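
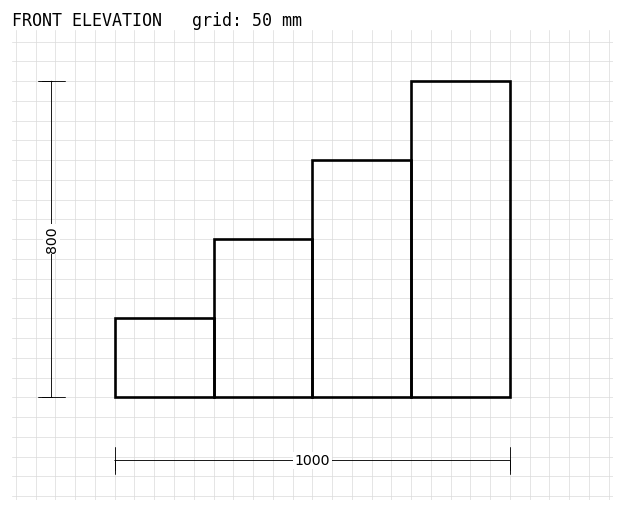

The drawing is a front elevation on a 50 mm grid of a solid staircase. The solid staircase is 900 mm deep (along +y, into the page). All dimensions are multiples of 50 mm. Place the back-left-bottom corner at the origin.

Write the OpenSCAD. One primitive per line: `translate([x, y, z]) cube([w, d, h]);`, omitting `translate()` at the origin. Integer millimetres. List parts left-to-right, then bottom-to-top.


cube([250, 900, 200]);
translate([250, 0, 0]) cube([250, 900, 400]);
translate([500, 0, 0]) cube([250, 900, 600]);
translate([750, 0, 0]) cube([250, 900, 800]);


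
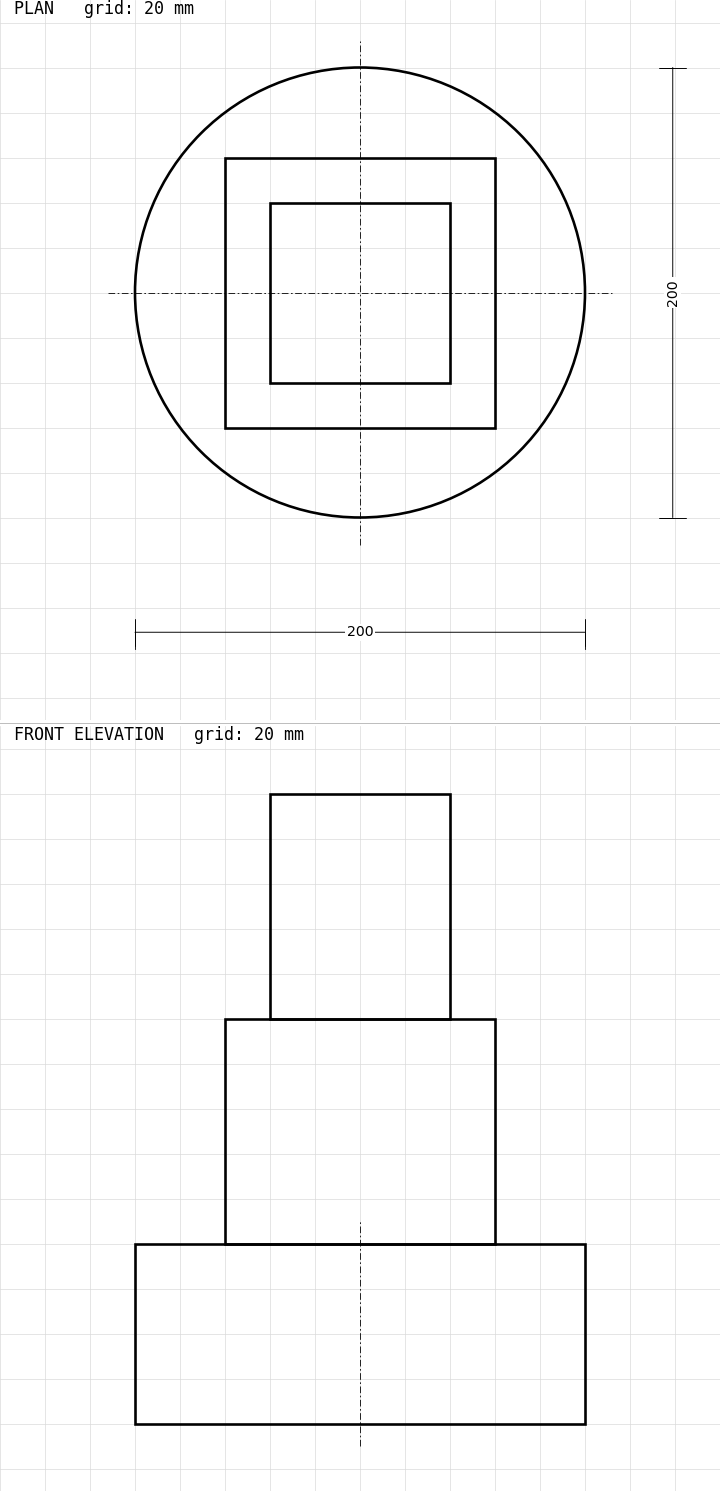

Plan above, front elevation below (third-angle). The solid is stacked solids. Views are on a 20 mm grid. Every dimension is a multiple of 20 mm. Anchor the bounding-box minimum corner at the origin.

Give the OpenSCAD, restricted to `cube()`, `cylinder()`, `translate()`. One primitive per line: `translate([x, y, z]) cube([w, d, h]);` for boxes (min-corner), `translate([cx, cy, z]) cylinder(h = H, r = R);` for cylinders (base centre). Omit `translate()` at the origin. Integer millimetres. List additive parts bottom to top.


translate([100, 100, 0]) cylinder(h = 80, r = 100);
translate([40, 40, 80]) cube([120, 120, 100]);
translate([60, 60, 180]) cube([80, 80, 100]);


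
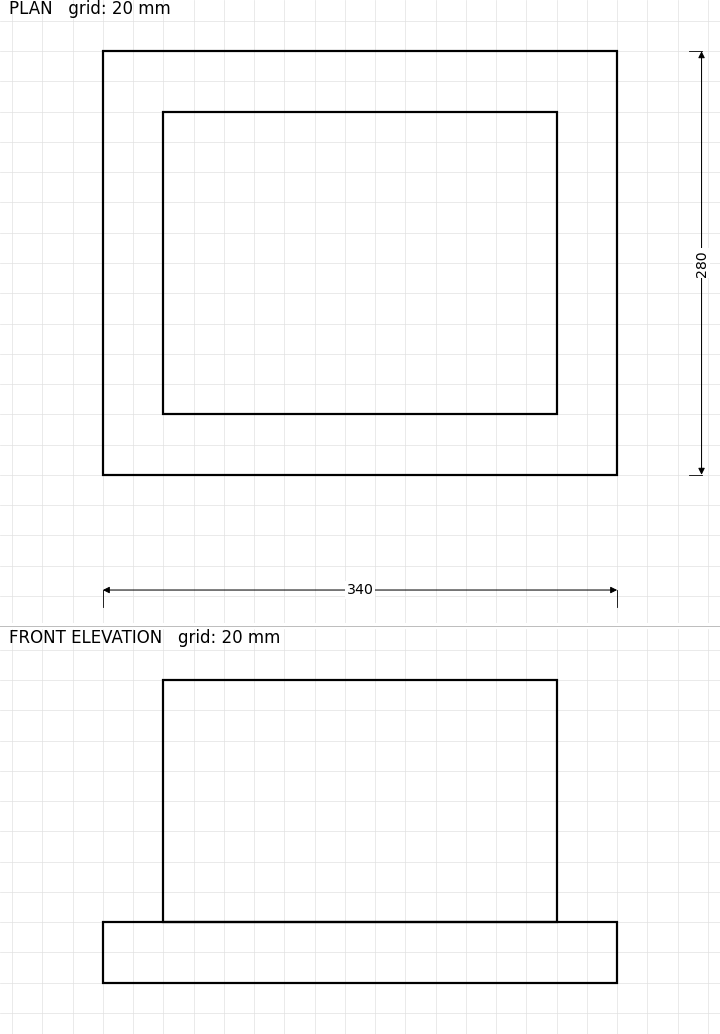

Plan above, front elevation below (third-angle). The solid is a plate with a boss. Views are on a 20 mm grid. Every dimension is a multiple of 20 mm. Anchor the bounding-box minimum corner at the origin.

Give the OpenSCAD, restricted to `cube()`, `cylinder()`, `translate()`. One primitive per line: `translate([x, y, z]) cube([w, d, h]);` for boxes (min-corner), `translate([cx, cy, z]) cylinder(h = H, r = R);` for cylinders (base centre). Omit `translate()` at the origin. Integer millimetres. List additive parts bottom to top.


cube([340, 280, 40]);
translate([40, 40, 40]) cube([260, 200, 160]);


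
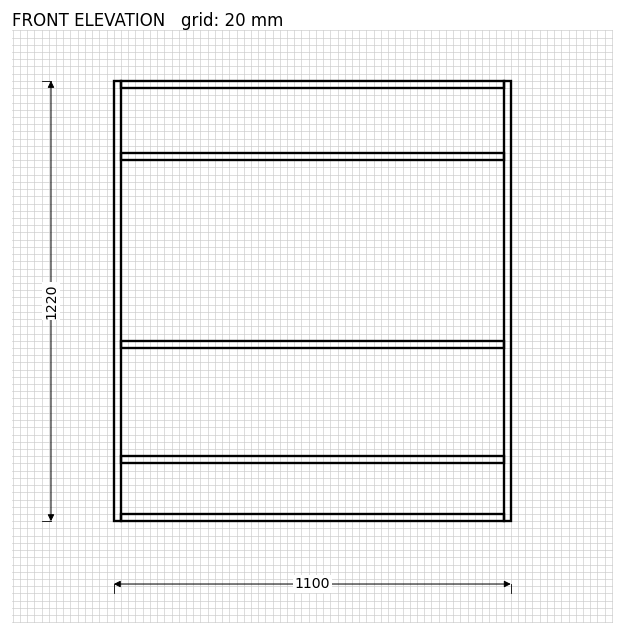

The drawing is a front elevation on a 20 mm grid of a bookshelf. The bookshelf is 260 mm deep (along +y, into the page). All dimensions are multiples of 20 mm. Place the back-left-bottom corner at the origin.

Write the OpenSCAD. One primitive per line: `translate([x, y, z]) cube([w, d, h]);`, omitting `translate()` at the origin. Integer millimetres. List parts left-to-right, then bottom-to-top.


cube([20, 260, 1220]);
translate([20, 0, 0]) cube([1060, 260, 20]);
translate([20, 0, 160]) cube([1060, 260, 20]);
translate([20, 0, 480]) cube([1060, 260, 20]);
translate([20, 0, 1000]) cube([1060, 260, 20]);
translate([20, 0, 1200]) cube([1060, 260, 20]);
translate([1080, 0, 0]) cube([20, 260, 1220]);


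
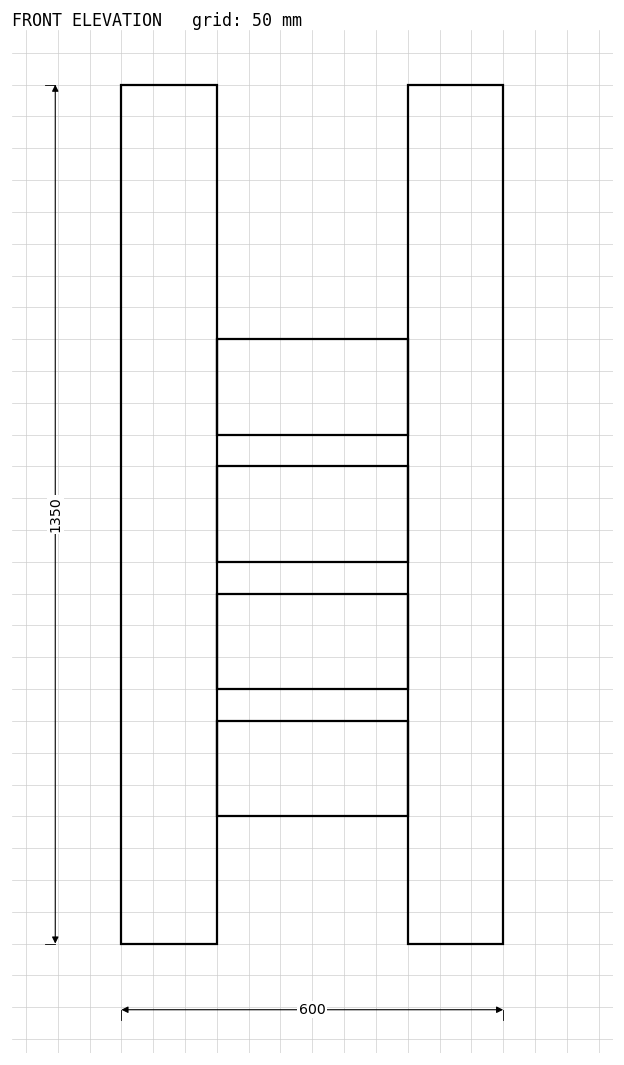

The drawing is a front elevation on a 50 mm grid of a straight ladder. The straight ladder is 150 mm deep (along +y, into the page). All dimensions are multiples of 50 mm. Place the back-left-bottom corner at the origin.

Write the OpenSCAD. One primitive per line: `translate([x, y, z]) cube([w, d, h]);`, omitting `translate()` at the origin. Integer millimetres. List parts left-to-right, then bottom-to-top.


cube([150, 150, 1350]);
translate([150, 0, 200]) cube([300, 150, 150]);
translate([150, 0, 400]) cube([300, 150, 150]);
translate([150, 0, 600]) cube([300, 150, 150]);
translate([150, 0, 800]) cube([300, 150, 150]);
translate([450, 0, 0]) cube([150, 150, 1350]);


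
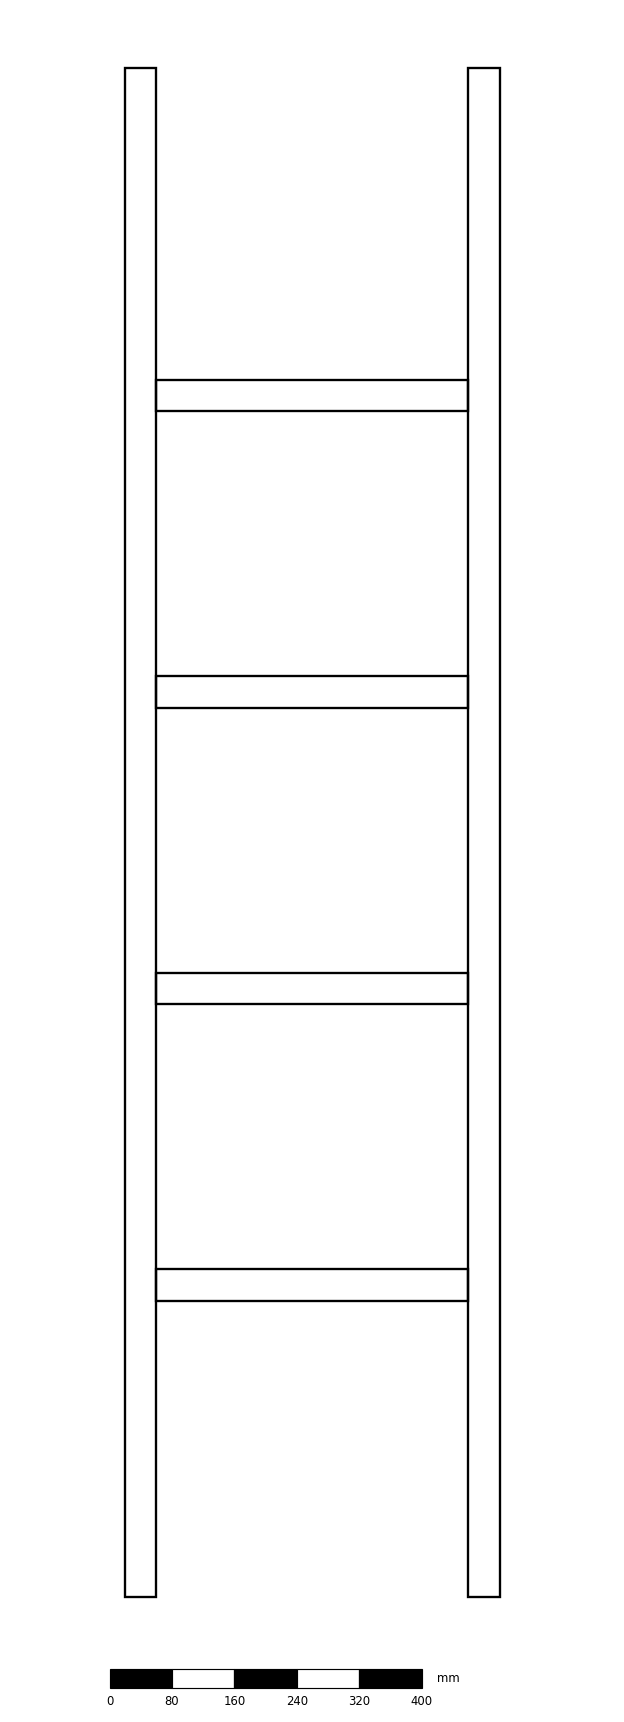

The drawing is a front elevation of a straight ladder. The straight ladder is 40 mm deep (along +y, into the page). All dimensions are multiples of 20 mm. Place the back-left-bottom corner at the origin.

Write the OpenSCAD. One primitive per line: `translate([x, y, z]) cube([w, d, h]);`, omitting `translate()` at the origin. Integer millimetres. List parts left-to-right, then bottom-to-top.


cube([40, 40, 1960]);
translate([40, 0, 380]) cube([400, 40, 40]);
translate([40, 0, 760]) cube([400, 40, 40]);
translate([40, 0, 1140]) cube([400, 40, 40]);
translate([40, 0, 1520]) cube([400, 40, 40]);
translate([440, 0, 0]) cube([40, 40, 1960]);


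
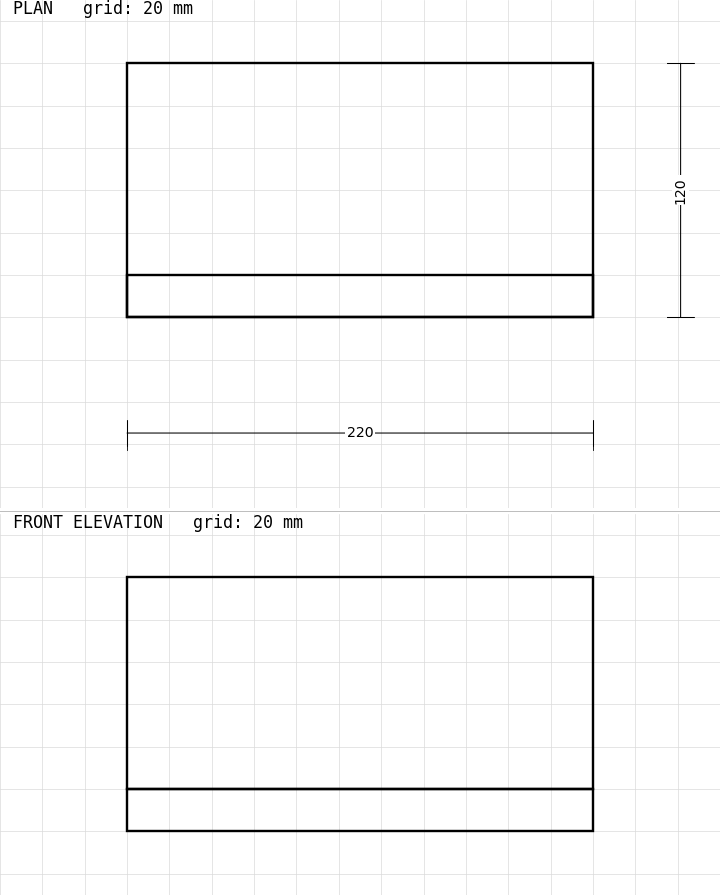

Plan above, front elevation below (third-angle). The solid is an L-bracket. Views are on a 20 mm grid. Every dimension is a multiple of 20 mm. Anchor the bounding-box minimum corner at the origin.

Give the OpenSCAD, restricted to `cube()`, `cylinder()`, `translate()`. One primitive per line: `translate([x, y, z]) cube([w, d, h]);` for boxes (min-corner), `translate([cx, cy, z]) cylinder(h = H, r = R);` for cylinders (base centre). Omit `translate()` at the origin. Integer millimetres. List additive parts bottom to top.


cube([220, 120, 20]);
translate([0, 0, 20]) cube([220, 20, 100]);


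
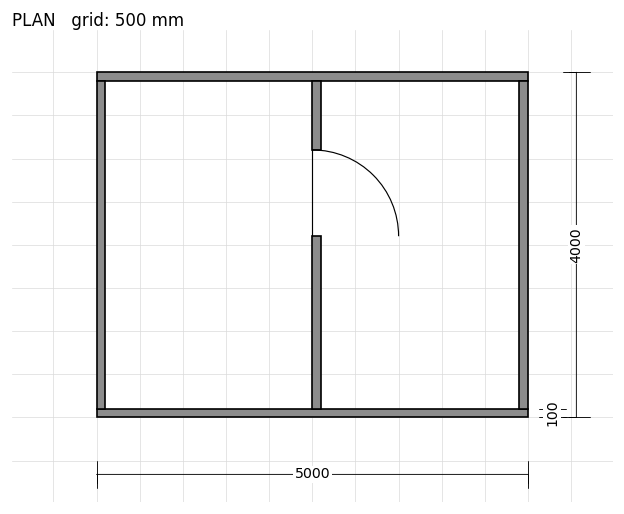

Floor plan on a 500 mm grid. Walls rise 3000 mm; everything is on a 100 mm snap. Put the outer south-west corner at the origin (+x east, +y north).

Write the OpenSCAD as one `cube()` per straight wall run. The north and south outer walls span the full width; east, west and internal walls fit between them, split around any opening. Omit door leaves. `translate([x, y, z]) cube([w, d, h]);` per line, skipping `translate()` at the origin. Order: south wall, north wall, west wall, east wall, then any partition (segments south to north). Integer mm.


cube([5000, 100, 3000]);
translate([0, 3900, 0]) cube([5000, 100, 3000]);
translate([0, 100, 0]) cube([100, 3800, 3000]);
translate([4900, 100, 0]) cube([100, 3800, 3000]);
translate([2500, 100, 0]) cube([100, 2000, 3000]);
translate([2500, 3100, 0]) cube([100, 800, 3000]);


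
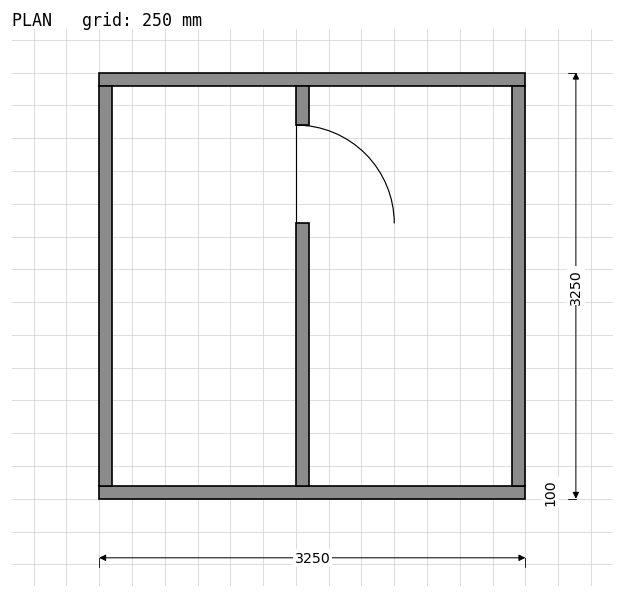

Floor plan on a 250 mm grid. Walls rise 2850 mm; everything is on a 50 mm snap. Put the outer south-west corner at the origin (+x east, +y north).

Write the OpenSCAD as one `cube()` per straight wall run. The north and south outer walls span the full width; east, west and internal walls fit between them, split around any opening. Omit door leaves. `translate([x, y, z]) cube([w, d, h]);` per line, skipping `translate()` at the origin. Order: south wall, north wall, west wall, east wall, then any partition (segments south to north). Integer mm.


cube([3250, 100, 2850]);
translate([0, 3150, 0]) cube([3250, 100, 2850]);
translate([0, 100, 0]) cube([100, 3050, 2850]);
translate([3150, 100, 0]) cube([100, 3050, 2850]);
translate([1500, 100, 0]) cube([100, 2000, 2850]);
translate([1500, 2850, 0]) cube([100, 300, 2850]);


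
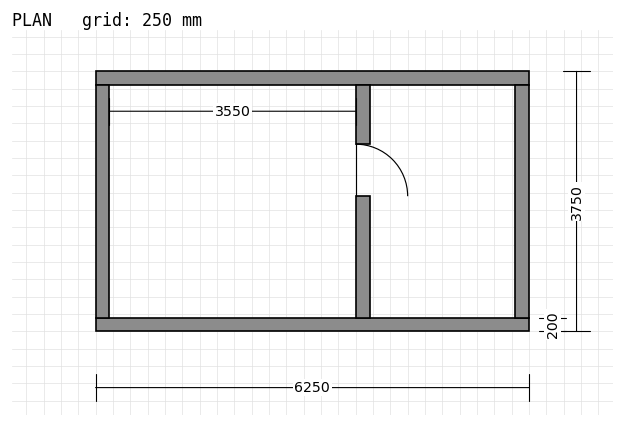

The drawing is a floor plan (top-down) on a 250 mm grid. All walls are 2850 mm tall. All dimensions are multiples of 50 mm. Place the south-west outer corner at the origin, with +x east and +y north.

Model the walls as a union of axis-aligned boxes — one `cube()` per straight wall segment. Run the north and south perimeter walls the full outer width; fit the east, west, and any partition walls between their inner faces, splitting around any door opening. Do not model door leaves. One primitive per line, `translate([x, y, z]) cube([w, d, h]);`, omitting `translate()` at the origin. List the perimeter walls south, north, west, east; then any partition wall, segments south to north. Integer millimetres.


cube([6250, 200, 2850]);
translate([0, 3550, 0]) cube([6250, 200, 2850]);
translate([0, 200, 0]) cube([200, 3350, 2850]);
translate([6050, 200, 0]) cube([200, 3350, 2850]);
translate([3750, 200, 0]) cube([200, 1750, 2850]);
translate([3750, 2700, 0]) cube([200, 850, 2850]);


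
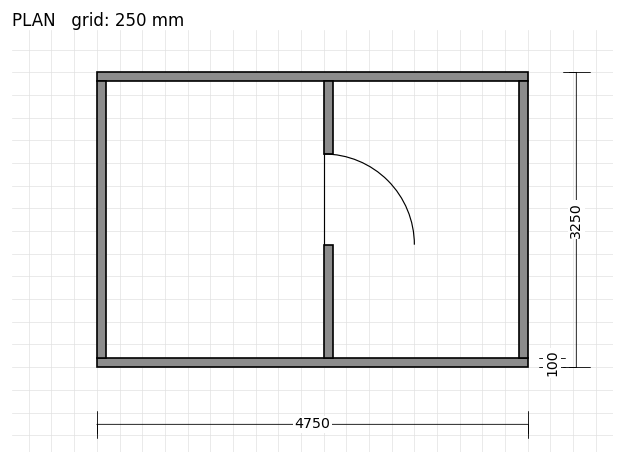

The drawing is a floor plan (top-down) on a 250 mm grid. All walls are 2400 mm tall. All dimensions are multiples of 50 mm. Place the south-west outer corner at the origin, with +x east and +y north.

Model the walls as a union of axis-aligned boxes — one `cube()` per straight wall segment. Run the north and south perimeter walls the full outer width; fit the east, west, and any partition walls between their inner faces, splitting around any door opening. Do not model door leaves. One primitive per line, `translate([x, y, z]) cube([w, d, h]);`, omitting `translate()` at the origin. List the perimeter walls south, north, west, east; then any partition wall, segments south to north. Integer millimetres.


cube([4750, 100, 2400]);
translate([0, 3150, 0]) cube([4750, 100, 2400]);
translate([0, 100, 0]) cube([100, 3050, 2400]);
translate([4650, 100, 0]) cube([100, 3050, 2400]);
translate([2500, 100, 0]) cube([100, 1250, 2400]);
translate([2500, 2350, 0]) cube([100, 800, 2400]);


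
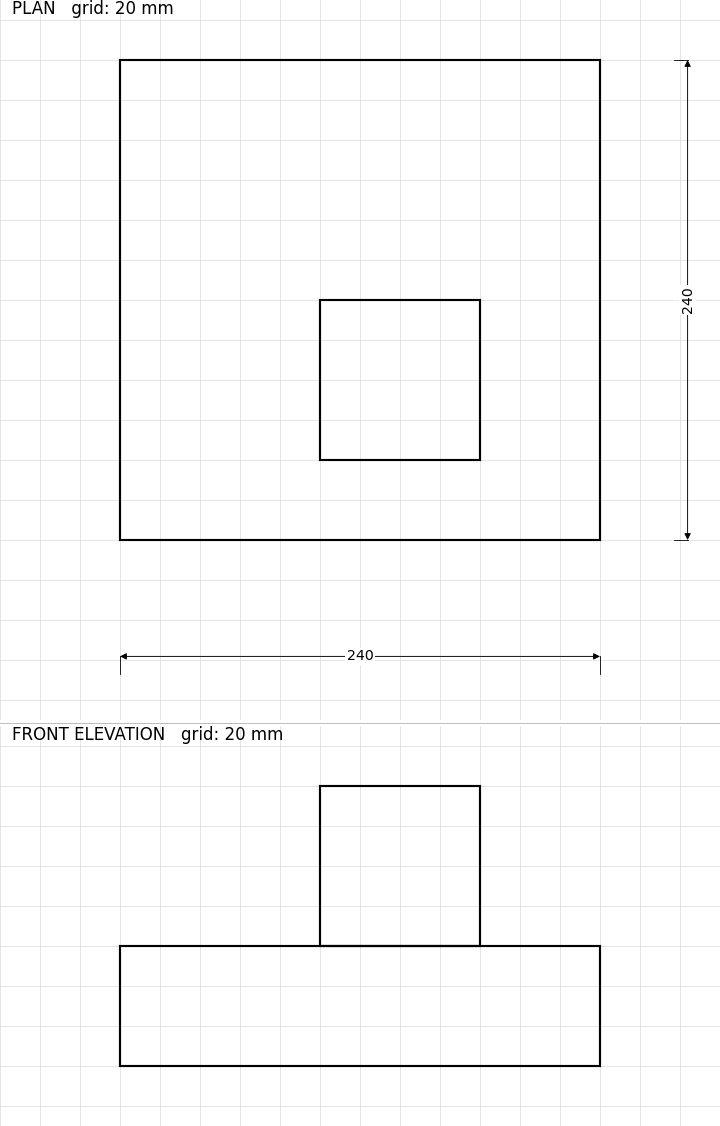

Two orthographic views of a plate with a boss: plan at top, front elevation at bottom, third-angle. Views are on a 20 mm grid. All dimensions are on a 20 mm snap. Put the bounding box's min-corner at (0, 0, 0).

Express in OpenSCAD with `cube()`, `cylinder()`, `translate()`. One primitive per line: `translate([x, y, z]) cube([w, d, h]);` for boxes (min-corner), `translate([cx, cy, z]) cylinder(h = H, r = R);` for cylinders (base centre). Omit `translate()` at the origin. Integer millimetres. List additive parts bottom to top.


cube([240, 240, 60]);
translate([100, 40, 60]) cube([80, 80, 80]);


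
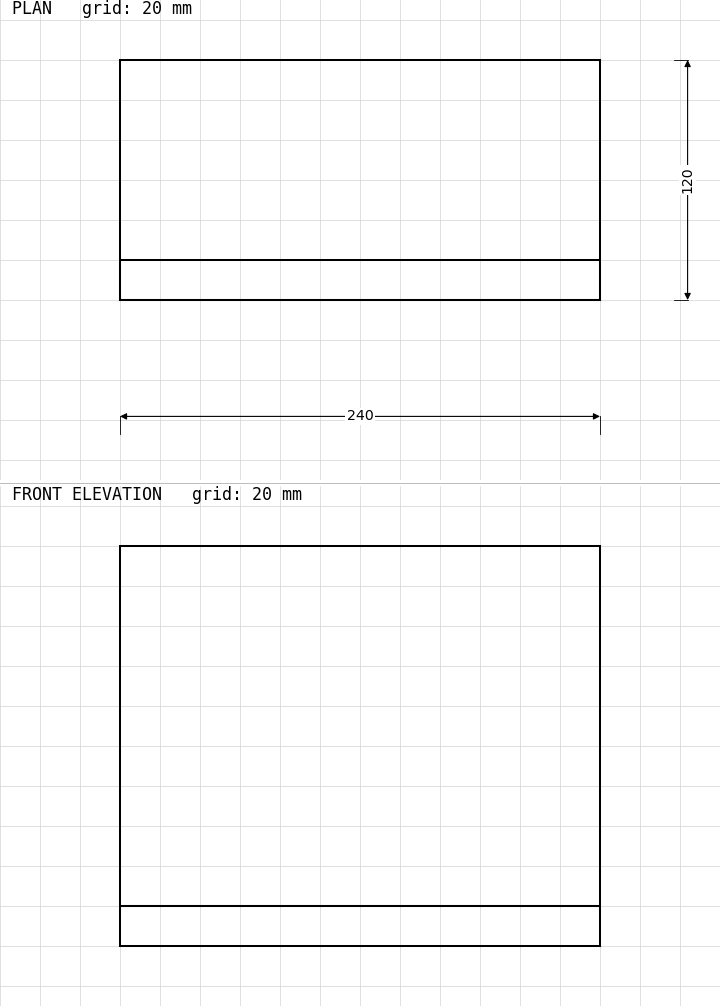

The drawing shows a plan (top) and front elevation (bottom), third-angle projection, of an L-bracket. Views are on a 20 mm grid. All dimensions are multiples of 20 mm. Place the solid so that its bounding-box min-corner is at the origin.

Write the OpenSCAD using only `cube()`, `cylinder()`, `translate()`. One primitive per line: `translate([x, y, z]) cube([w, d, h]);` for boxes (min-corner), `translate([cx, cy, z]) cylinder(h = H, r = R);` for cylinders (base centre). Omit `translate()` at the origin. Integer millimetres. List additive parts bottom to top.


cube([240, 120, 20]);
translate([0, 0, 20]) cube([240, 20, 180]);


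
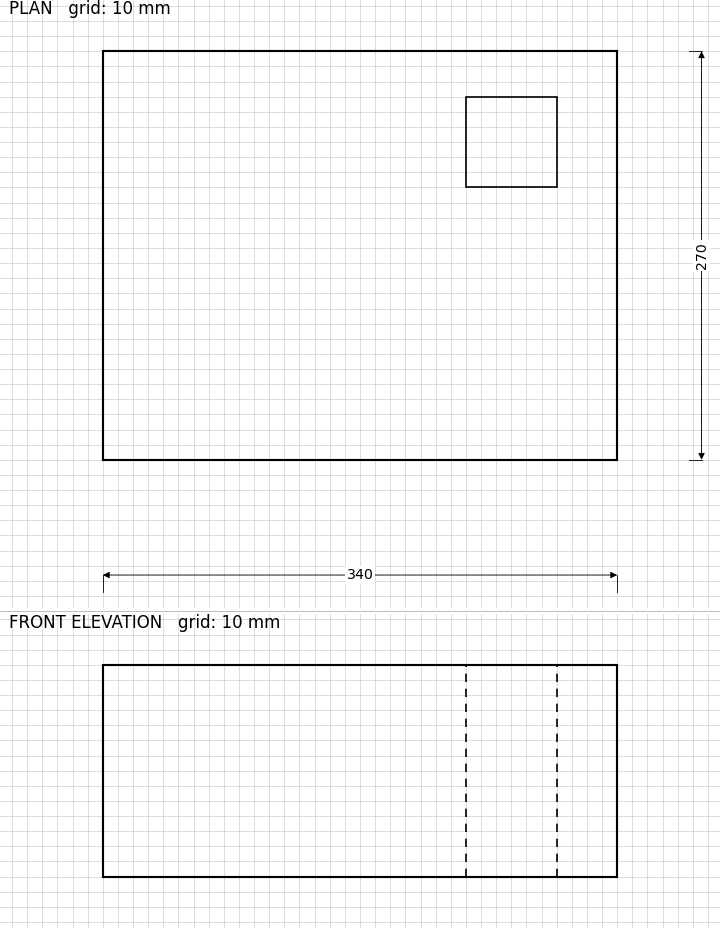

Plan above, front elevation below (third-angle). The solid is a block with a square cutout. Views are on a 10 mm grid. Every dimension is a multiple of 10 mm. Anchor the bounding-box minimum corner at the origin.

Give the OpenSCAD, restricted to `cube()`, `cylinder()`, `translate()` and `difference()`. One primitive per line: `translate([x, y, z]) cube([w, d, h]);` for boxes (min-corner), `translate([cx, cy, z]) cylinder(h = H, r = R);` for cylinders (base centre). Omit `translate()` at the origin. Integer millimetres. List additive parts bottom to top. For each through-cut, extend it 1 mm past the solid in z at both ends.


difference() {
  cube([340, 270, 140]);
  translate([240, 180, -1]) cube([60, 60, 142]);
}


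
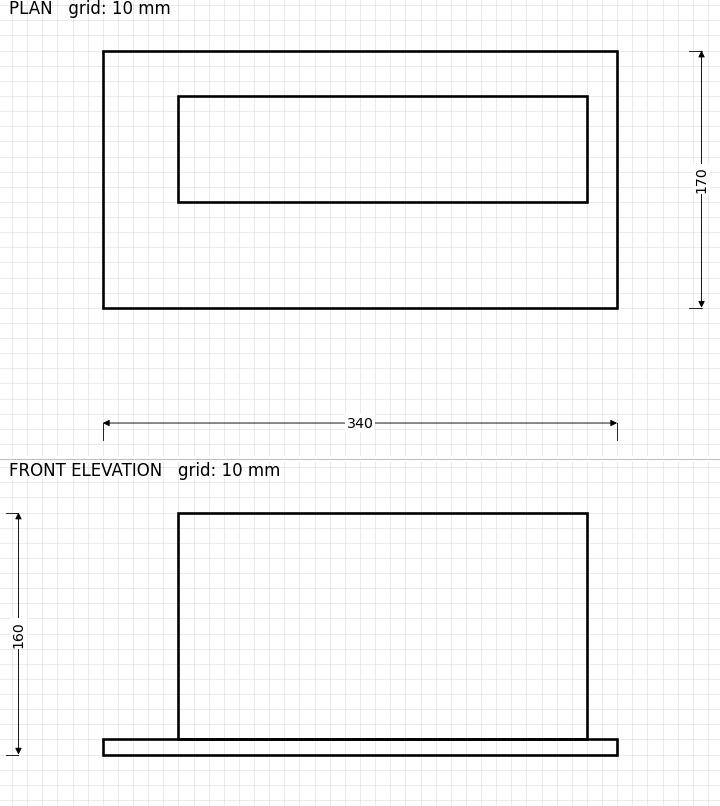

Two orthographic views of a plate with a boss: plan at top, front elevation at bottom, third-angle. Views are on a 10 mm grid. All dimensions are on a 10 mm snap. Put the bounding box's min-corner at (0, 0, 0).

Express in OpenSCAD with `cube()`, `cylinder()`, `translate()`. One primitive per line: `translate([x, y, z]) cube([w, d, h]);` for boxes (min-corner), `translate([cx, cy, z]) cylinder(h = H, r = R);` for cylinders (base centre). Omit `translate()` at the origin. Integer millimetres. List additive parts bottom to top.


cube([340, 170, 10]);
translate([50, 70, 10]) cube([270, 70, 150]);


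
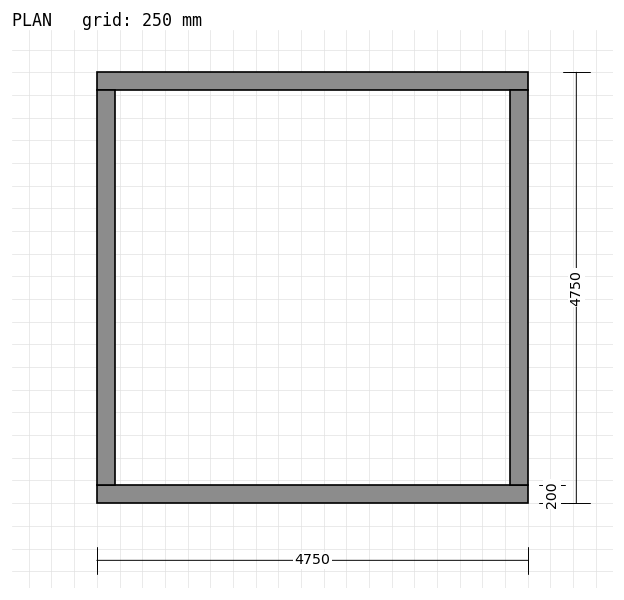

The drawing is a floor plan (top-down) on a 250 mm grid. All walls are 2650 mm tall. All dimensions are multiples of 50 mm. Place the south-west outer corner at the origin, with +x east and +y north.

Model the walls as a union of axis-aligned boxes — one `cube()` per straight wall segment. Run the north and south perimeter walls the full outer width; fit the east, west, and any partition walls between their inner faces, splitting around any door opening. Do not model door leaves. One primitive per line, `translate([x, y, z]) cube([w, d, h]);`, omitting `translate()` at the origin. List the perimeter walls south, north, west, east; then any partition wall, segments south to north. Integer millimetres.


cube([4750, 200, 2650]);
translate([0, 4550, 0]) cube([4750, 200, 2650]);
translate([0, 200, 0]) cube([200, 4350, 2650]);
translate([4550, 200, 0]) cube([200, 4350, 2650]);


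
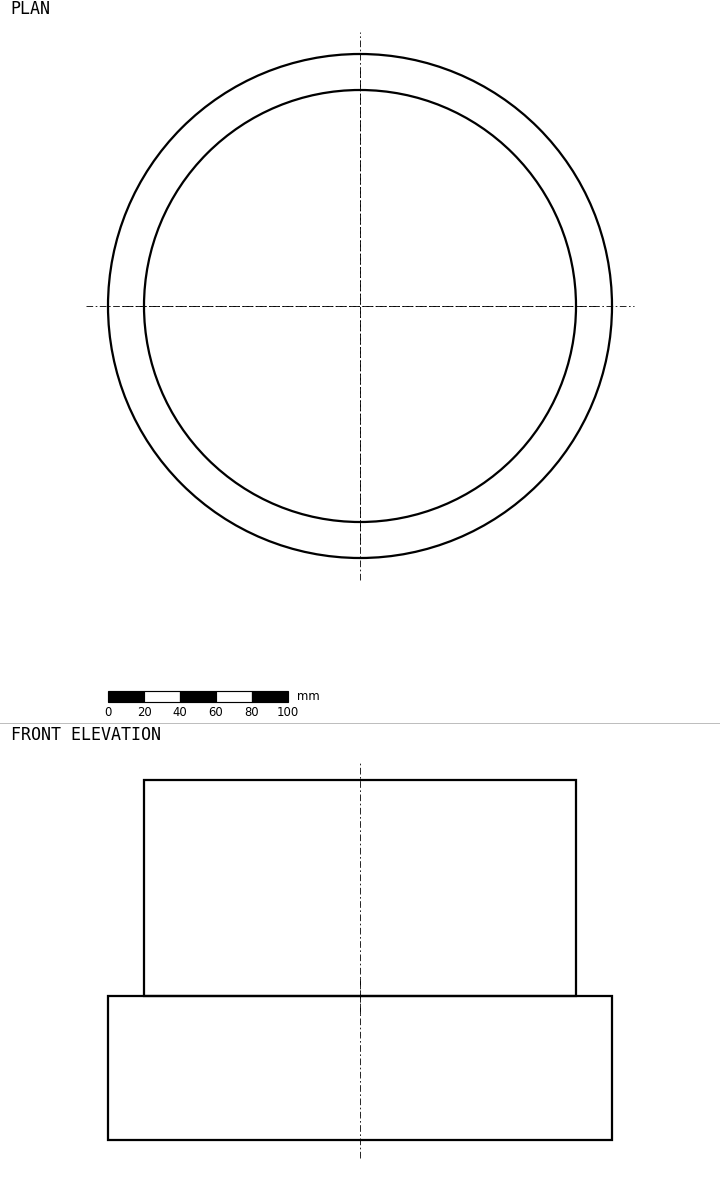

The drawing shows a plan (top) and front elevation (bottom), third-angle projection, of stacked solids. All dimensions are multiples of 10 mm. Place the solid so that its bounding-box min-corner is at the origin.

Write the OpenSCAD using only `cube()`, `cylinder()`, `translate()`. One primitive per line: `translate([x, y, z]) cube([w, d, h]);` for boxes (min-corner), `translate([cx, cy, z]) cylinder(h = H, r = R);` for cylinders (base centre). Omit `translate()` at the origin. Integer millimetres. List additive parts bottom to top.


translate([140, 140, 0]) cylinder(h = 80, r = 140);
translate([140, 140, 80]) cylinder(h = 120, r = 120);


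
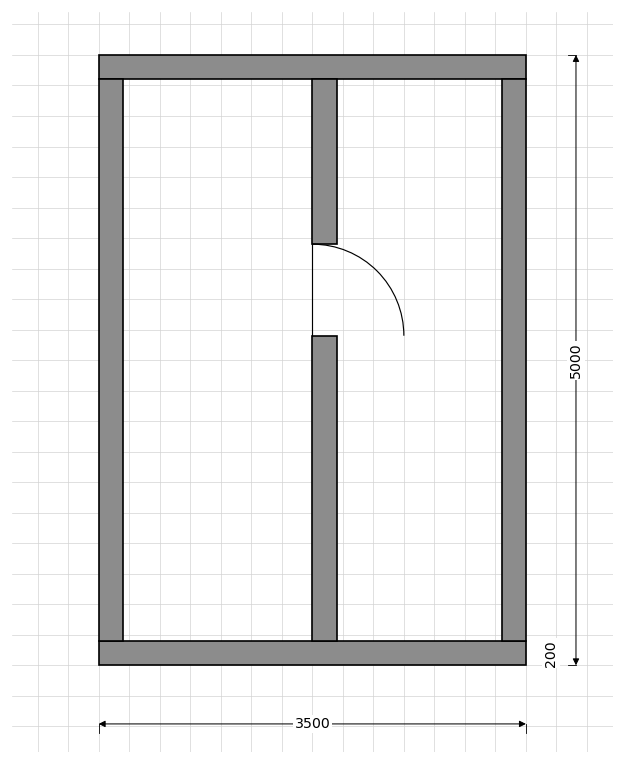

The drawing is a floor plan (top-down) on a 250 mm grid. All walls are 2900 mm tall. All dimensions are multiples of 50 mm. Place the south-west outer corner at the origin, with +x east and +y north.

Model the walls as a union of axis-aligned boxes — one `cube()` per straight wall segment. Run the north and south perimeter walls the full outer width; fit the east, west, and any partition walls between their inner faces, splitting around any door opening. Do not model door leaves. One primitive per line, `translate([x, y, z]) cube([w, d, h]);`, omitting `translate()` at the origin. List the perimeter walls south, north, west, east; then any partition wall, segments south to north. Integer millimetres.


cube([3500, 200, 2900]);
translate([0, 4800, 0]) cube([3500, 200, 2900]);
translate([0, 200, 0]) cube([200, 4600, 2900]);
translate([3300, 200, 0]) cube([200, 4600, 2900]);
translate([1750, 200, 0]) cube([200, 2500, 2900]);
translate([1750, 3450, 0]) cube([200, 1350, 2900]);


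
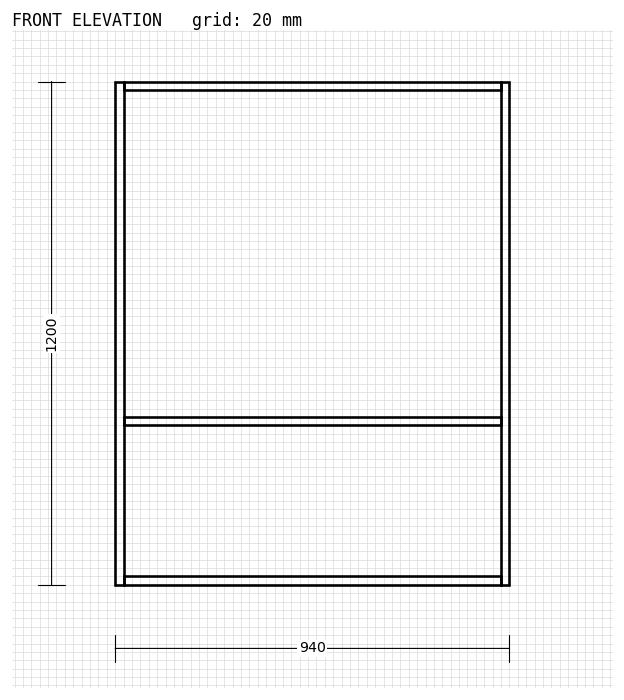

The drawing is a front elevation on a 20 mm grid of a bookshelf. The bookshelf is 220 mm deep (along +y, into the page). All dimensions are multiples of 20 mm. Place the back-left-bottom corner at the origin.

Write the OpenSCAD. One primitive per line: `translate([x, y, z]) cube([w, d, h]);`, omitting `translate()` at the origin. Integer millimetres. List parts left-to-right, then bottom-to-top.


cube([20, 220, 1200]);
translate([20, 0, 0]) cube([900, 220, 20]);
translate([20, 0, 380]) cube([900, 220, 20]);
translate([20, 0, 1180]) cube([900, 220, 20]);
translate([920, 0, 0]) cube([20, 220, 1200]);


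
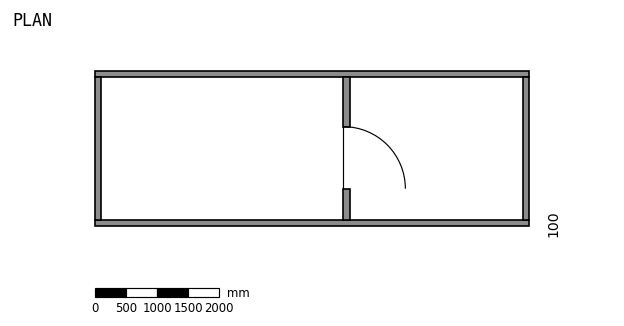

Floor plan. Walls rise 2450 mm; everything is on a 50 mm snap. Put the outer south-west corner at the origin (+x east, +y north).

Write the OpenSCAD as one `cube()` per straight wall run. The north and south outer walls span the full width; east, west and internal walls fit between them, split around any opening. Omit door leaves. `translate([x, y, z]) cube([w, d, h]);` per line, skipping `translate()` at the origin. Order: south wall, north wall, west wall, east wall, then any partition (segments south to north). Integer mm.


cube([7000, 100, 2450]);
translate([0, 2400, 0]) cube([7000, 100, 2450]);
translate([0, 100, 0]) cube([100, 2300, 2450]);
translate([6900, 100, 0]) cube([100, 2300, 2450]);
translate([4000, 100, 0]) cube([100, 500, 2450]);
translate([4000, 1600, 0]) cube([100, 800, 2450]);


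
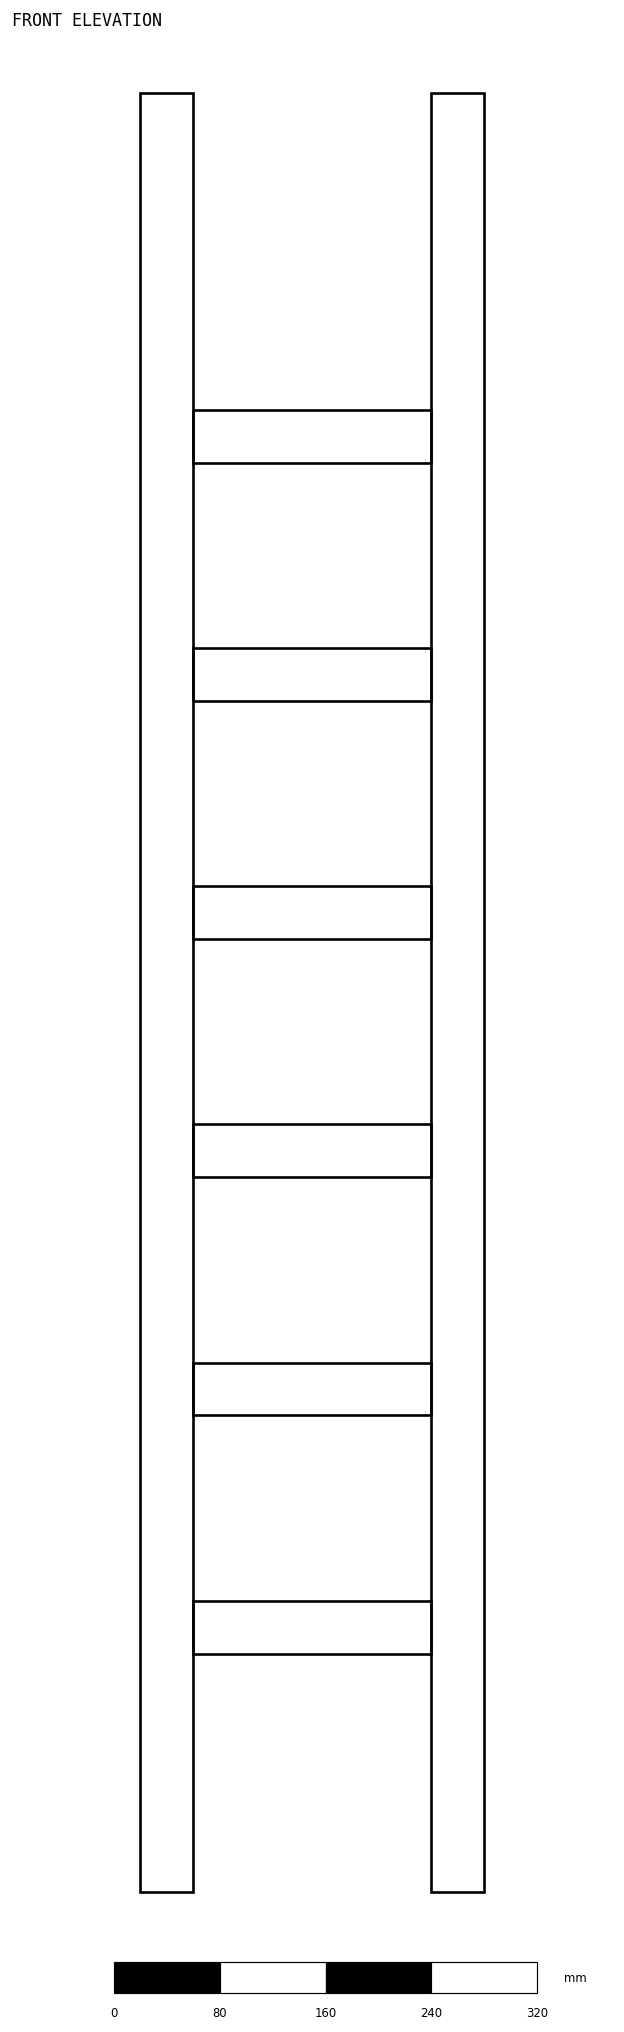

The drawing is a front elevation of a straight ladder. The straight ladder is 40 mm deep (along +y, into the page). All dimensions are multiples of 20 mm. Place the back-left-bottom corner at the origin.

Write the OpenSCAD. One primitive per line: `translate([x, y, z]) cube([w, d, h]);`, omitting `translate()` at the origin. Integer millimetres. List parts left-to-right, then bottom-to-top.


cube([40, 40, 1360]);
translate([40, 0, 180]) cube([180, 40, 40]);
translate([40, 0, 360]) cube([180, 40, 40]);
translate([40, 0, 540]) cube([180, 40, 40]);
translate([40, 0, 720]) cube([180, 40, 40]);
translate([40, 0, 900]) cube([180, 40, 40]);
translate([40, 0, 1080]) cube([180, 40, 40]);
translate([220, 0, 0]) cube([40, 40, 1360]);


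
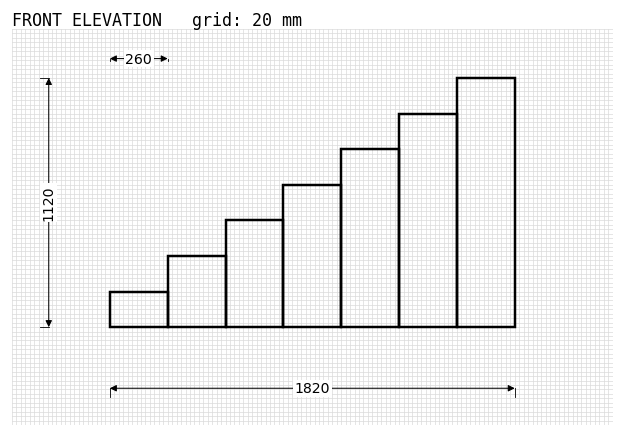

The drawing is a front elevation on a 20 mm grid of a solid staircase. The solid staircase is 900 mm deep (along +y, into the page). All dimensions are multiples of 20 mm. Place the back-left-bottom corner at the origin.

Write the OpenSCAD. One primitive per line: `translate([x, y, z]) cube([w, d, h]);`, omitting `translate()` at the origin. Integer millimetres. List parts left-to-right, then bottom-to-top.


cube([260, 900, 160]);
translate([260, 0, 0]) cube([260, 900, 320]);
translate([520, 0, 0]) cube([260, 900, 480]);
translate([780, 0, 0]) cube([260, 900, 640]);
translate([1040, 0, 0]) cube([260, 900, 800]);
translate([1300, 0, 0]) cube([260, 900, 960]);
translate([1560, 0, 0]) cube([260, 900, 1120]);


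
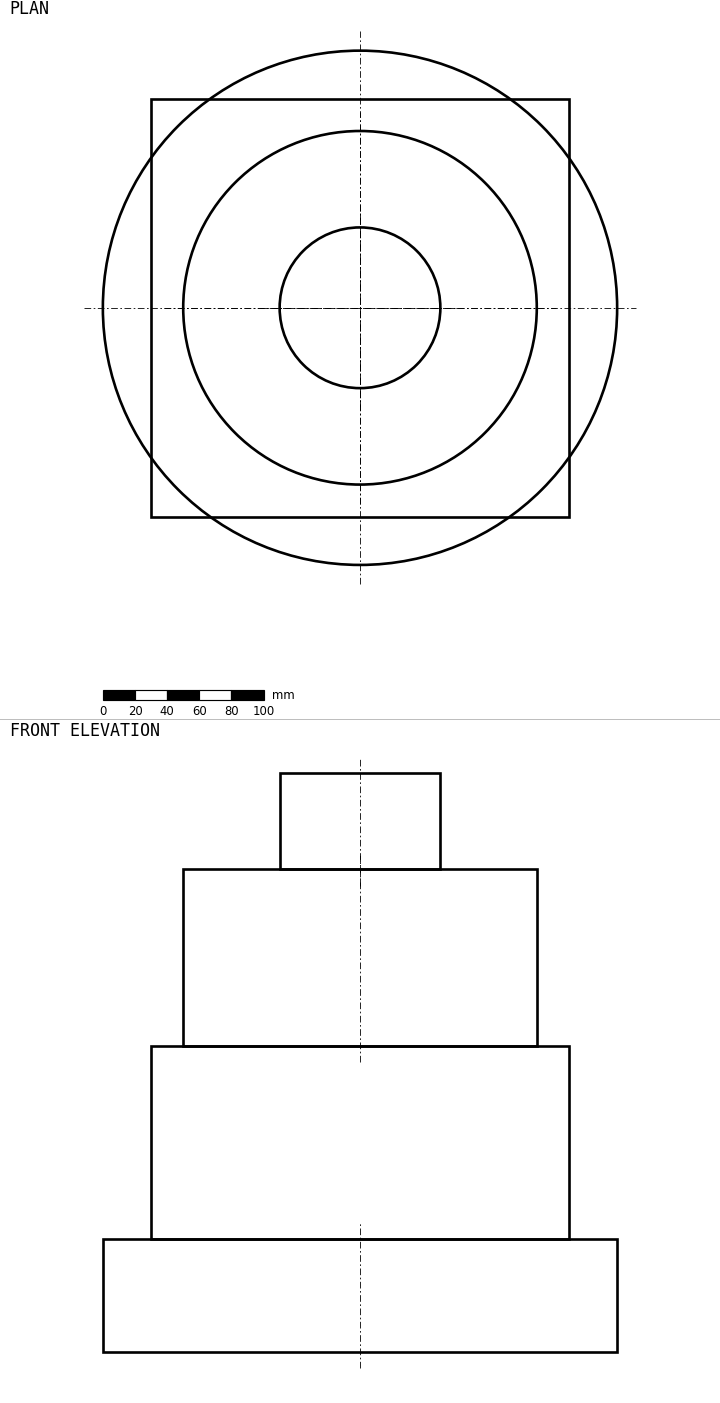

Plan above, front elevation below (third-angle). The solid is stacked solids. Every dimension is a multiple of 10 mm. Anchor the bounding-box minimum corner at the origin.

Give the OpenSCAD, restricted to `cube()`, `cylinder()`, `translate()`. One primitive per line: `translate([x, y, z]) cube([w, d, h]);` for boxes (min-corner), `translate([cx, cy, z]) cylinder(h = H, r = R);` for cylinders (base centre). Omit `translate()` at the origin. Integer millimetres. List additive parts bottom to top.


translate([160, 160, 0]) cylinder(h = 70, r = 160);
translate([30, 30, 70]) cube([260, 260, 120]);
translate([160, 160, 190]) cylinder(h = 110, r = 110);
translate([160, 160, 300]) cylinder(h = 60, r = 50);


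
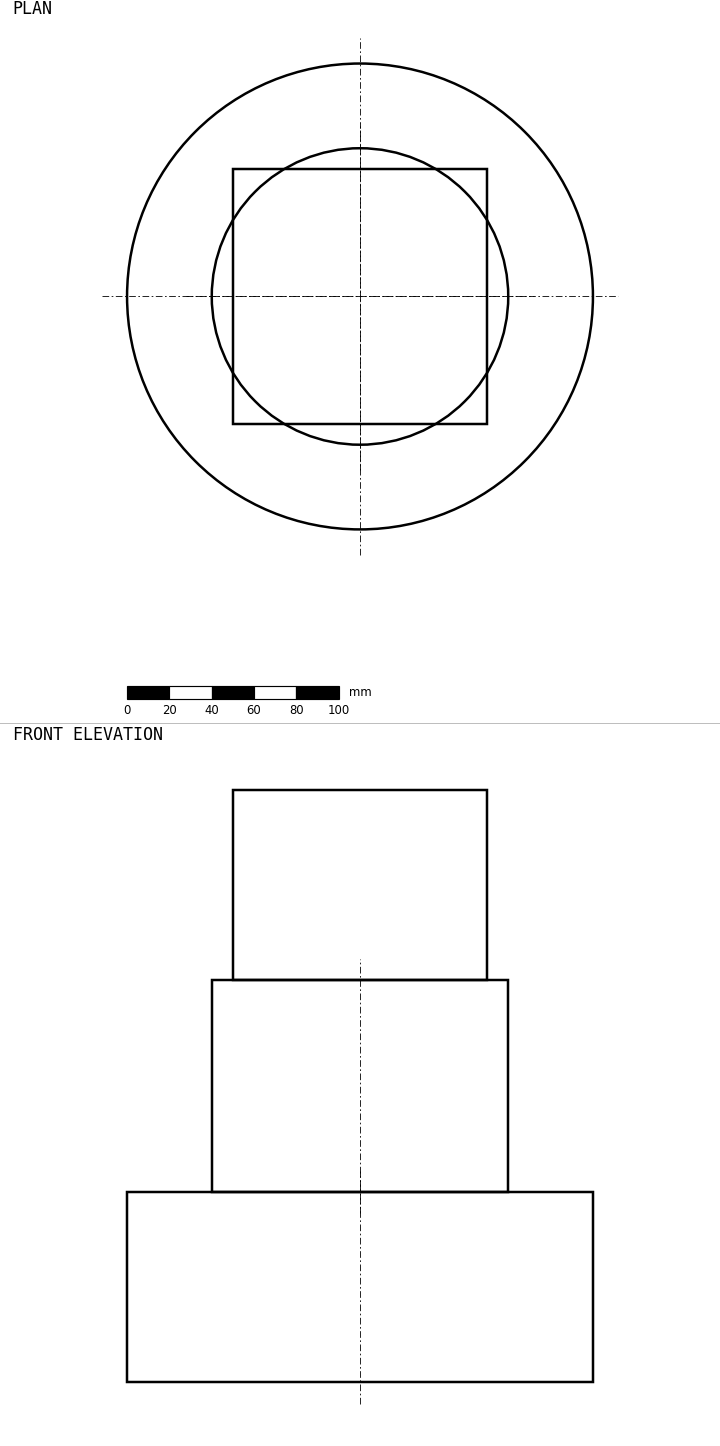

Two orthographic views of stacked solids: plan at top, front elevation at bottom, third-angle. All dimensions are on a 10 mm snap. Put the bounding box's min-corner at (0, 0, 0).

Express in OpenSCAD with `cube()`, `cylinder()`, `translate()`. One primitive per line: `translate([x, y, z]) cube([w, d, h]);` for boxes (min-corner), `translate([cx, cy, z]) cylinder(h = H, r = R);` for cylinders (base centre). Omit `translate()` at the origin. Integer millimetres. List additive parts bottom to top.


translate([110, 110, 0]) cylinder(h = 90, r = 110);
translate([110, 110, 90]) cylinder(h = 100, r = 70);
translate([50, 50, 190]) cube([120, 120, 90]);


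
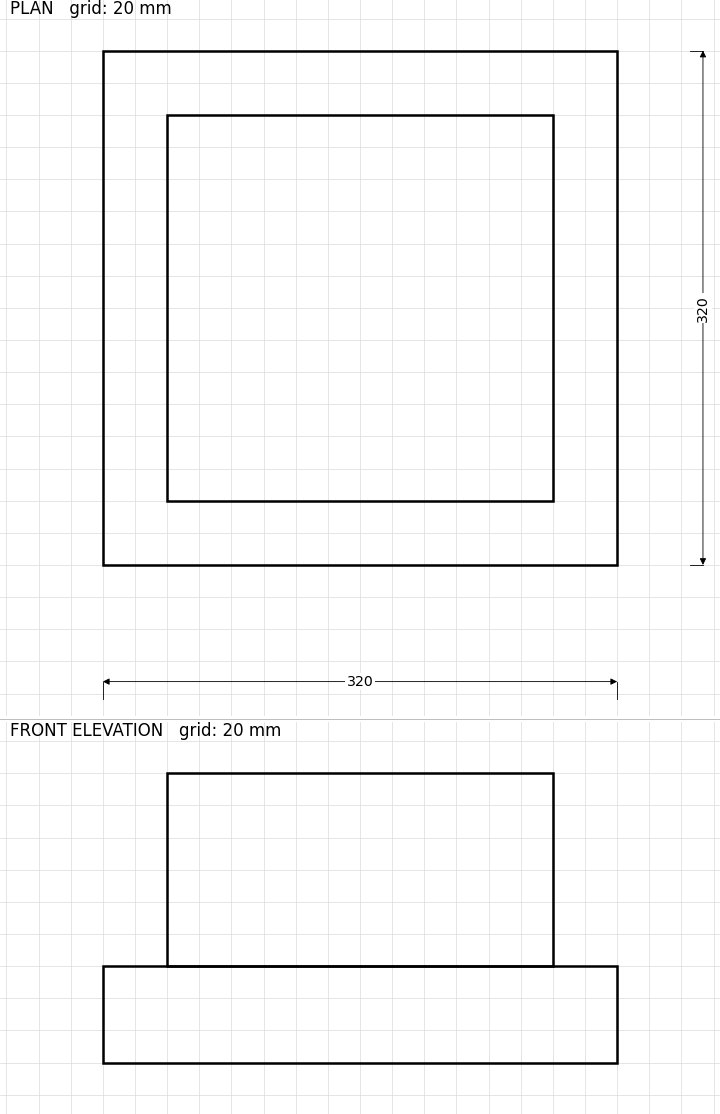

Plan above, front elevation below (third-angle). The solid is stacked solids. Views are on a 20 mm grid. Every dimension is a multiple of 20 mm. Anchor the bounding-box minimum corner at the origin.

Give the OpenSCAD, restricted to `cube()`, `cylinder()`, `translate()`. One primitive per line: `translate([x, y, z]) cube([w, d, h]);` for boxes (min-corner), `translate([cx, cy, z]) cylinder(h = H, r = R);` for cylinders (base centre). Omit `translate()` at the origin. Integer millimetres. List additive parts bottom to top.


cube([320, 320, 60]);
translate([40, 40, 60]) cube([240, 240, 120]);


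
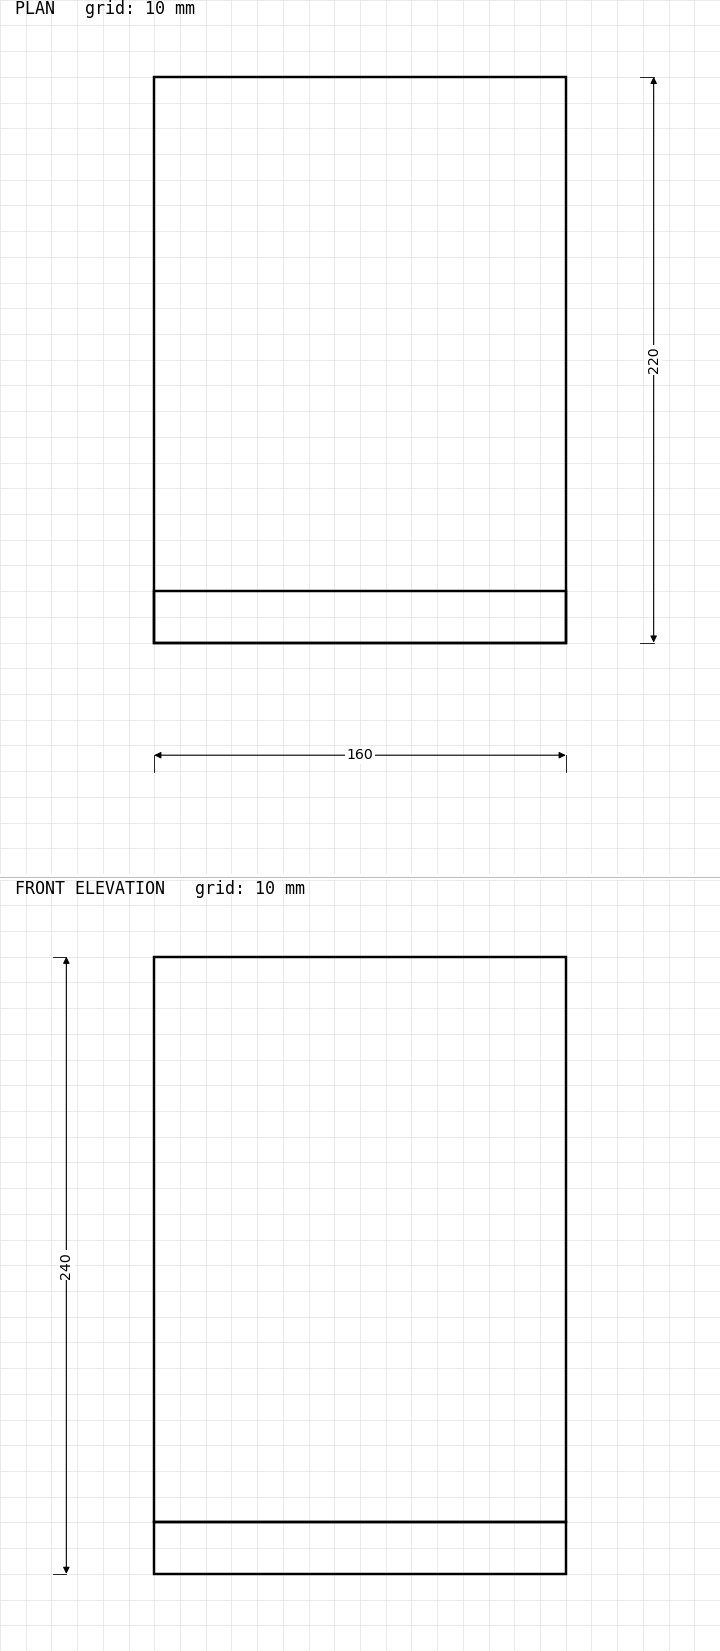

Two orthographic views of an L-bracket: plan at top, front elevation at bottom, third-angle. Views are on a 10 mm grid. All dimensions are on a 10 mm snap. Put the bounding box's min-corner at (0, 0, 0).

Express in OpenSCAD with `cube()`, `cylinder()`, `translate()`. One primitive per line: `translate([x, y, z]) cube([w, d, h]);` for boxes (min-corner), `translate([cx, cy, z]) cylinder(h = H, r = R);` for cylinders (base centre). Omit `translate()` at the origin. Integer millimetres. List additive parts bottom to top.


cube([160, 220, 20]);
translate([0, 0, 20]) cube([160, 20, 220]);


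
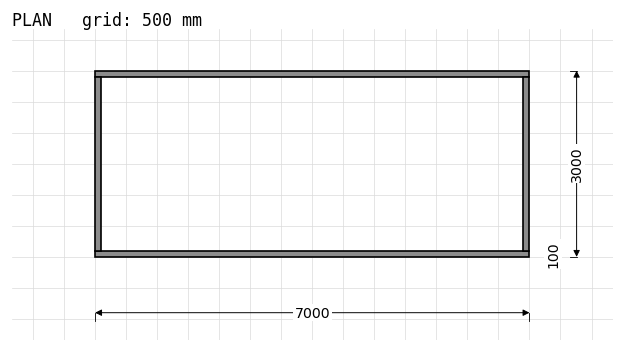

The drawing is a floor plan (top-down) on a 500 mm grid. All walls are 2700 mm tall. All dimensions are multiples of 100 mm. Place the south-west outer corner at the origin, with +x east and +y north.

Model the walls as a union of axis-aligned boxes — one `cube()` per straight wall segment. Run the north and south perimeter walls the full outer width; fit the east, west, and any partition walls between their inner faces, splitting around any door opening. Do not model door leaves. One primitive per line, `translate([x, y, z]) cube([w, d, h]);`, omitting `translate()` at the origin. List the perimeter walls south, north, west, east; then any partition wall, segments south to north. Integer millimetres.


cube([7000, 100, 2700]);
translate([0, 2900, 0]) cube([7000, 100, 2700]);
translate([0, 100, 0]) cube([100, 2800, 2700]);
translate([6900, 100, 0]) cube([100, 2800, 2700]);


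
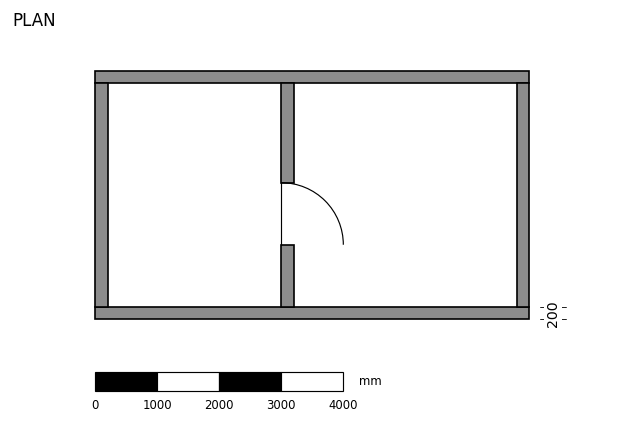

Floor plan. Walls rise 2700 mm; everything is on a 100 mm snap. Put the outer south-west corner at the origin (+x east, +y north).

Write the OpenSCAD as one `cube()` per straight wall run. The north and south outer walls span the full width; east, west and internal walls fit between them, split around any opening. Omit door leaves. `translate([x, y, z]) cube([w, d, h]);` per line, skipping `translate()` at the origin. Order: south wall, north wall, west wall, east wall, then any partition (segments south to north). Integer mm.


cube([7000, 200, 2700]);
translate([0, 3800, 0]) cube([7000, 200, 2700]);
translate([0, 200, 0]) cube([200, 3600, 2700]);
translate([6800, 200, 0]) cube([200, 3600, 2700]);
translate([3000, 200, 0]) cube([200, 1000, 2700]);
translate([3000, 2200, 0]) cube([200, 1600, 2700]);


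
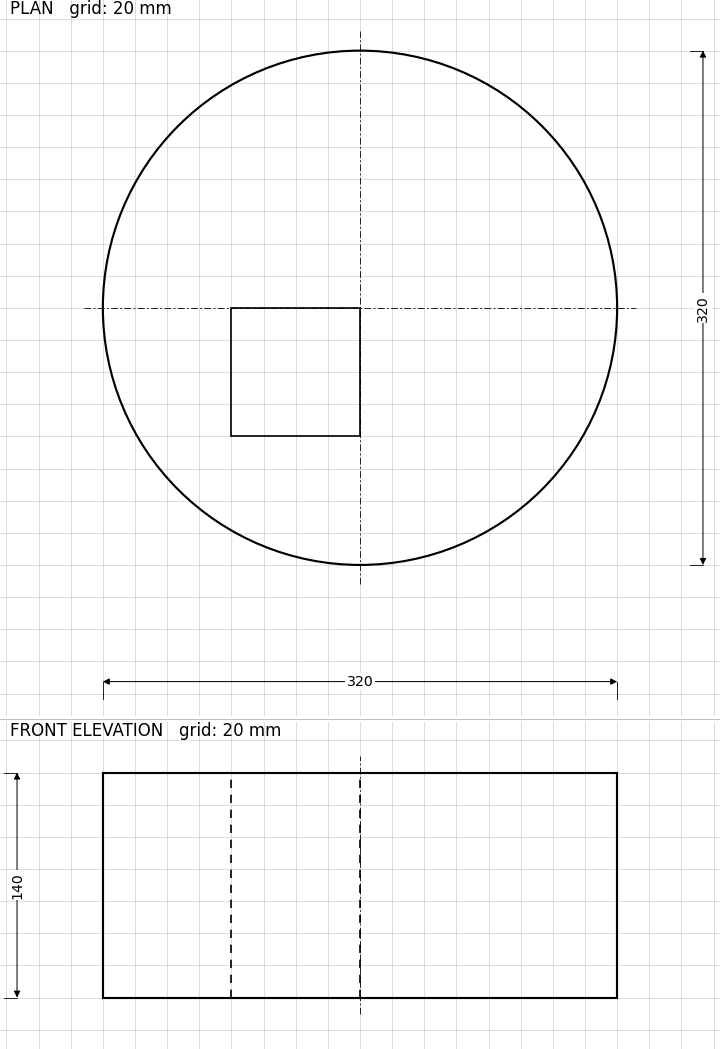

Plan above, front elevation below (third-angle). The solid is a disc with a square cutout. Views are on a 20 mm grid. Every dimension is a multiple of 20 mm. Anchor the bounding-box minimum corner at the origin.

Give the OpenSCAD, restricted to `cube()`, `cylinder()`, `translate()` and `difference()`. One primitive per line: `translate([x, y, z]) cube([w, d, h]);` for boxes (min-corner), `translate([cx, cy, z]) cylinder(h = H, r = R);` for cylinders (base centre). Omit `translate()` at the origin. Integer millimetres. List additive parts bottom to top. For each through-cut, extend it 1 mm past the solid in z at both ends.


difference() {
  translate([160, 160, 0]) cylinder(h = 140, r = 160);
  translate([80, 80, -1]) cube([80, 80, 142]);
}


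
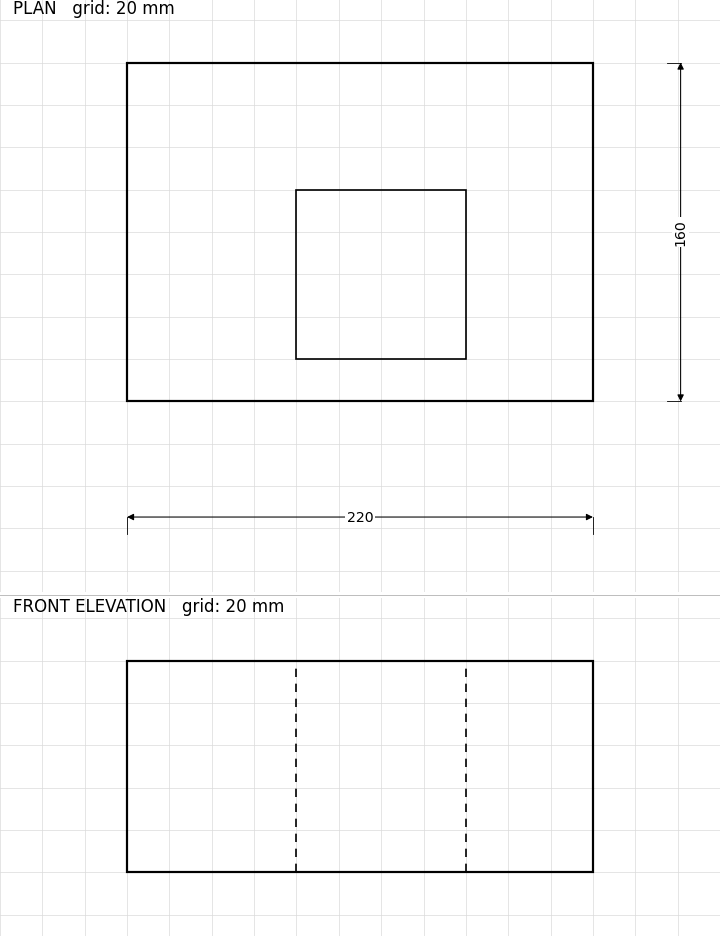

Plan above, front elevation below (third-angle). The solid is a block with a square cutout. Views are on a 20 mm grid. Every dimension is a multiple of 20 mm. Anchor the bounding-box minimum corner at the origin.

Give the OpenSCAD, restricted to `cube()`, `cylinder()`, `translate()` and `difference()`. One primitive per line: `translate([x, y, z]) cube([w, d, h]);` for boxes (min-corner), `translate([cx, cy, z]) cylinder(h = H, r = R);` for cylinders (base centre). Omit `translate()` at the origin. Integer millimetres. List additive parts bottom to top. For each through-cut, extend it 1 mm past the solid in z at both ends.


difference() {
  cube([220, 160, 100]);
  translate([80, 20, -1]) cube([80, 80, 102]);
}


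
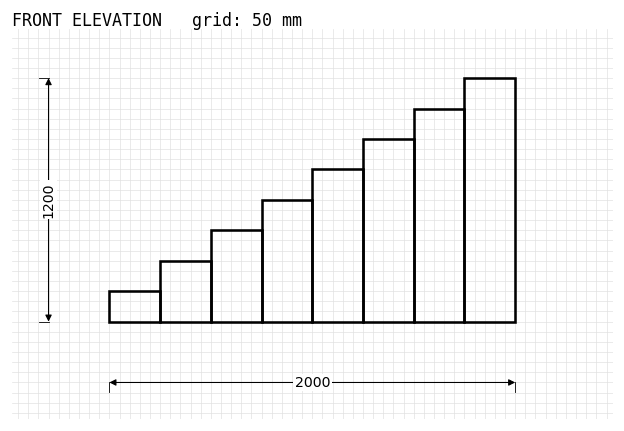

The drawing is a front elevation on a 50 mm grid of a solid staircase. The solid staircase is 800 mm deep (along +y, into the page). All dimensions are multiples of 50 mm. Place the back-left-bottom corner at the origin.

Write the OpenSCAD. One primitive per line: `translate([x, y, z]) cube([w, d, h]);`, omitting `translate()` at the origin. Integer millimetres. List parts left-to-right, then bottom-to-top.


cube([250, 800, 150]);
translate([250, 0, 0]) cube([250, 800, 300]);
translate([500, 0, 0]) cube([250, 800, 450]);
translate([750, 0, 0]) cube([250, 800, 600]);
translate([1000, 0, 0]) cube([250, 800, 750]);
translate([1250, 0, 0]) cube([250, 800, 900]);
translate([1500, 0, 0]) cube([250, 800, 1050]);
translate([1750, 0, 0]) cube([250, 800, 1200]);


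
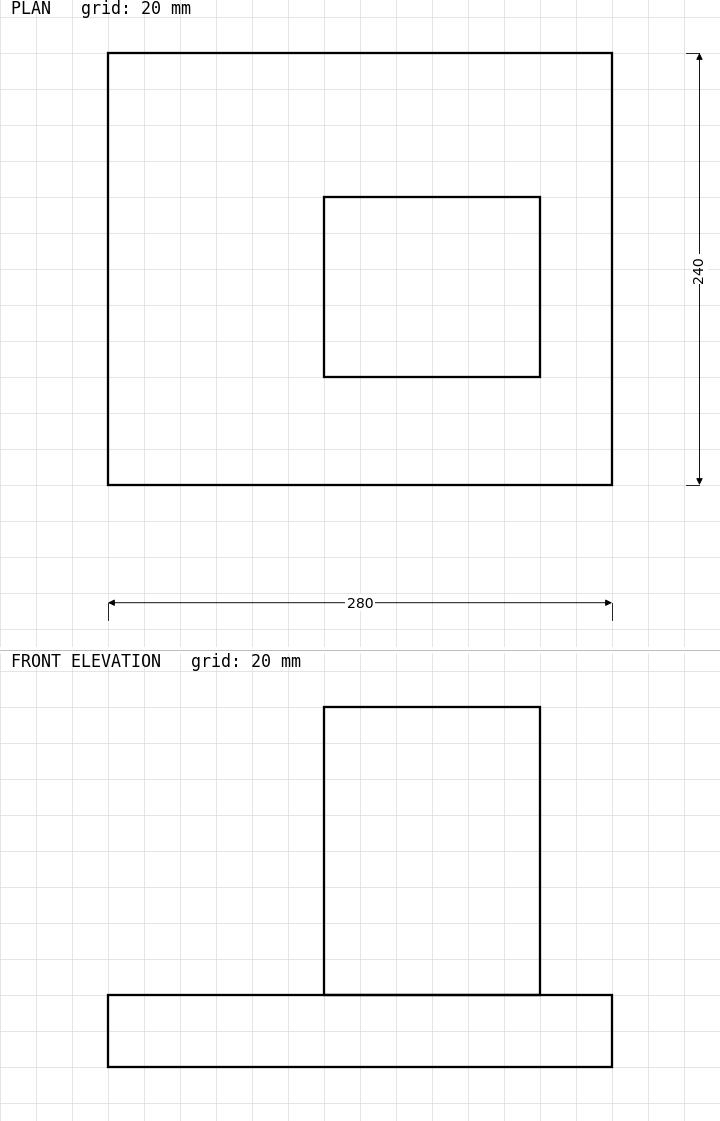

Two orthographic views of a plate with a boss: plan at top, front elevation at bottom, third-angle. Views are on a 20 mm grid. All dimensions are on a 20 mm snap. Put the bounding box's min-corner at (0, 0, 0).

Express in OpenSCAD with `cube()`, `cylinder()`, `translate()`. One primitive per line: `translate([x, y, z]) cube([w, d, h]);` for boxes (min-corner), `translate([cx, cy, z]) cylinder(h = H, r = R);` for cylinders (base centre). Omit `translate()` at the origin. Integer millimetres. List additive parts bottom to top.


cube([280, 240, 40]);
translate([120, 60, 40]) cube([120, 100, 160]);


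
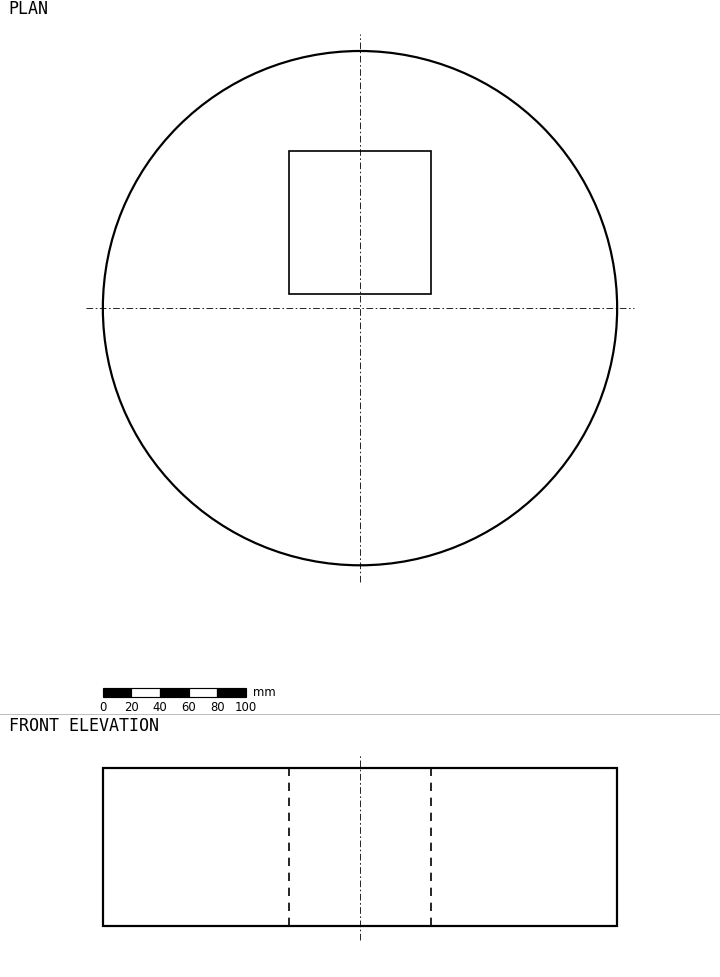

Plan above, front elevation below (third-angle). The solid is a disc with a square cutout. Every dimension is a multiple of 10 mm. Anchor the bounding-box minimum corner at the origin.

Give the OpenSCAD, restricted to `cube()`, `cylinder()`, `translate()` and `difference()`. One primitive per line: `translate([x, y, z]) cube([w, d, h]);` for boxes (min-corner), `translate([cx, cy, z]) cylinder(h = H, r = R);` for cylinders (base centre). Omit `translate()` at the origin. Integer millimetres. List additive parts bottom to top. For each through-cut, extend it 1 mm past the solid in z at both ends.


difference() {
  translate([180, 180, 0]) cylinder(h = 110, r = 180);
  translate([130, 190, -1]) cube([100, 100, 112]);
}


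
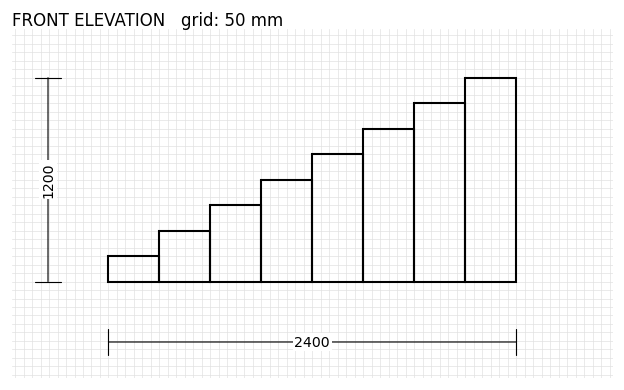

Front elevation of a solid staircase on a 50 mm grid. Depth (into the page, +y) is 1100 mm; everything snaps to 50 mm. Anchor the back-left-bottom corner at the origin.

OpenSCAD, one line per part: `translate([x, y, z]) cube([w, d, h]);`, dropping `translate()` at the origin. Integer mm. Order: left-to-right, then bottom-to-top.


cube([300, 1100, 150]);
translate([300, 0, 0]) cube([300, 1100, 300]);
translate([600, 0, 0]) cube([300, 1100, 450]);
translate([900, 0, 0]) cube([300, 1100, 600]);
translate([1200, 0, 0]) cube([300, 1100, 750]);
translate([1500, 0, 0]) cube([300, 1100, 900]);
translate([1800, 0, 0]) cube([300, 1100, 1050]);
translate([2100, 0, 0]) cube([300, 1100, 1200]);


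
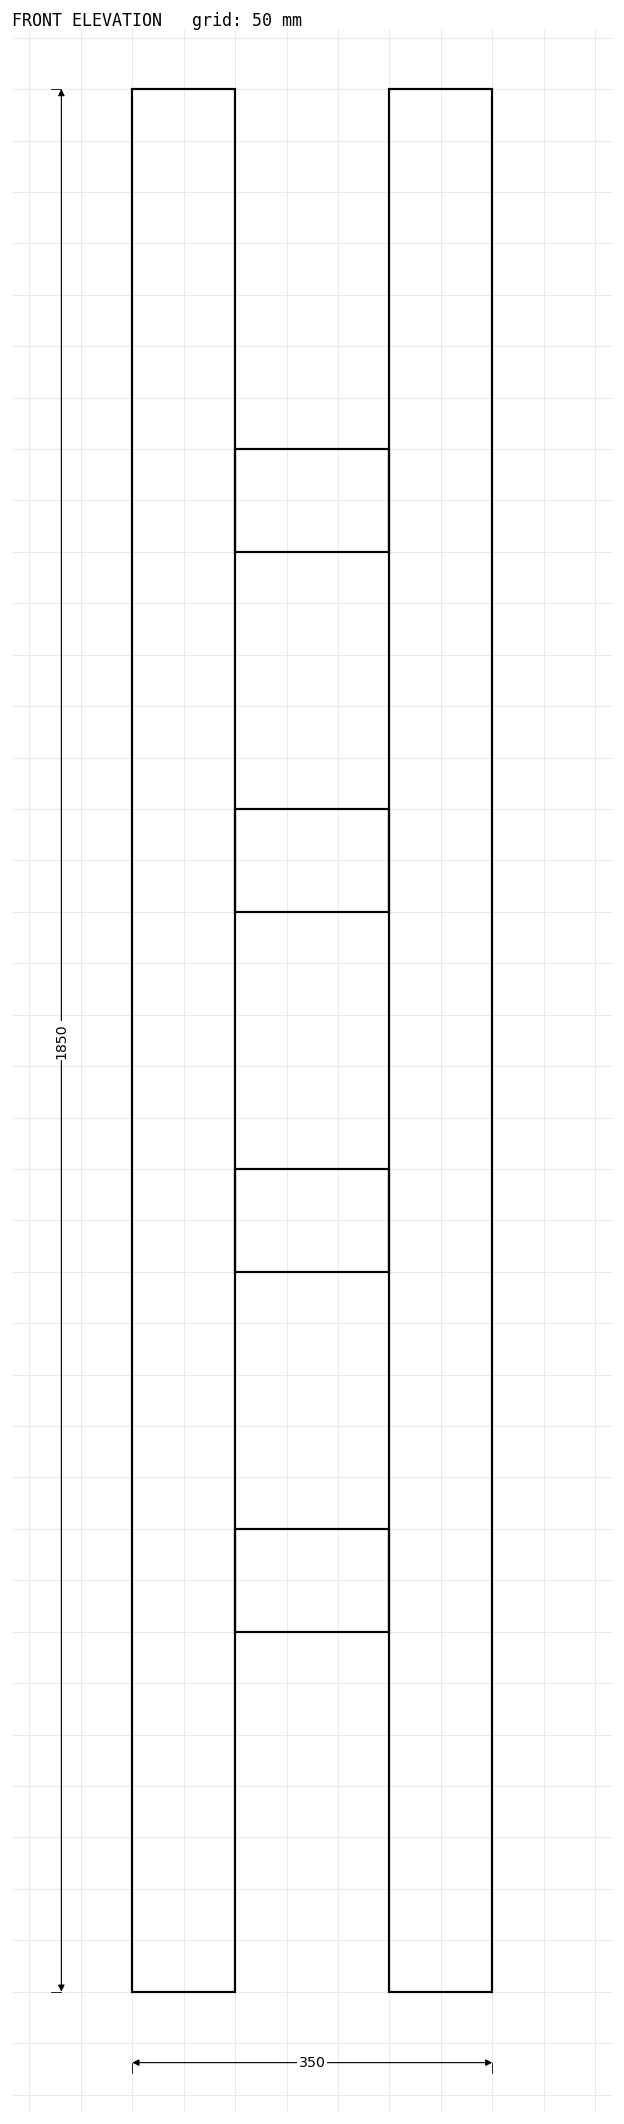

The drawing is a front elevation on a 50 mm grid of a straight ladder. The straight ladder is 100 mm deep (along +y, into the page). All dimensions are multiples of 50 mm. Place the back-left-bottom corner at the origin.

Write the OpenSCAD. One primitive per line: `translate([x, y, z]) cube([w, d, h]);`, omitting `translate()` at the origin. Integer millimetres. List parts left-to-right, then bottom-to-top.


cube([100, 100, 1850]);
translate([100, 0, 350]) cube([150, 100, 100]);
translate([100, 0, 700]) cube([150, 100, 100]);
translate([100, 0, 1050]) cube([150, 100, 100]);
translate([100, 0, 1400]) cube([150, 100, 100]);
translate([250, 0, 0]) cube([100, 100, 1850]);
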